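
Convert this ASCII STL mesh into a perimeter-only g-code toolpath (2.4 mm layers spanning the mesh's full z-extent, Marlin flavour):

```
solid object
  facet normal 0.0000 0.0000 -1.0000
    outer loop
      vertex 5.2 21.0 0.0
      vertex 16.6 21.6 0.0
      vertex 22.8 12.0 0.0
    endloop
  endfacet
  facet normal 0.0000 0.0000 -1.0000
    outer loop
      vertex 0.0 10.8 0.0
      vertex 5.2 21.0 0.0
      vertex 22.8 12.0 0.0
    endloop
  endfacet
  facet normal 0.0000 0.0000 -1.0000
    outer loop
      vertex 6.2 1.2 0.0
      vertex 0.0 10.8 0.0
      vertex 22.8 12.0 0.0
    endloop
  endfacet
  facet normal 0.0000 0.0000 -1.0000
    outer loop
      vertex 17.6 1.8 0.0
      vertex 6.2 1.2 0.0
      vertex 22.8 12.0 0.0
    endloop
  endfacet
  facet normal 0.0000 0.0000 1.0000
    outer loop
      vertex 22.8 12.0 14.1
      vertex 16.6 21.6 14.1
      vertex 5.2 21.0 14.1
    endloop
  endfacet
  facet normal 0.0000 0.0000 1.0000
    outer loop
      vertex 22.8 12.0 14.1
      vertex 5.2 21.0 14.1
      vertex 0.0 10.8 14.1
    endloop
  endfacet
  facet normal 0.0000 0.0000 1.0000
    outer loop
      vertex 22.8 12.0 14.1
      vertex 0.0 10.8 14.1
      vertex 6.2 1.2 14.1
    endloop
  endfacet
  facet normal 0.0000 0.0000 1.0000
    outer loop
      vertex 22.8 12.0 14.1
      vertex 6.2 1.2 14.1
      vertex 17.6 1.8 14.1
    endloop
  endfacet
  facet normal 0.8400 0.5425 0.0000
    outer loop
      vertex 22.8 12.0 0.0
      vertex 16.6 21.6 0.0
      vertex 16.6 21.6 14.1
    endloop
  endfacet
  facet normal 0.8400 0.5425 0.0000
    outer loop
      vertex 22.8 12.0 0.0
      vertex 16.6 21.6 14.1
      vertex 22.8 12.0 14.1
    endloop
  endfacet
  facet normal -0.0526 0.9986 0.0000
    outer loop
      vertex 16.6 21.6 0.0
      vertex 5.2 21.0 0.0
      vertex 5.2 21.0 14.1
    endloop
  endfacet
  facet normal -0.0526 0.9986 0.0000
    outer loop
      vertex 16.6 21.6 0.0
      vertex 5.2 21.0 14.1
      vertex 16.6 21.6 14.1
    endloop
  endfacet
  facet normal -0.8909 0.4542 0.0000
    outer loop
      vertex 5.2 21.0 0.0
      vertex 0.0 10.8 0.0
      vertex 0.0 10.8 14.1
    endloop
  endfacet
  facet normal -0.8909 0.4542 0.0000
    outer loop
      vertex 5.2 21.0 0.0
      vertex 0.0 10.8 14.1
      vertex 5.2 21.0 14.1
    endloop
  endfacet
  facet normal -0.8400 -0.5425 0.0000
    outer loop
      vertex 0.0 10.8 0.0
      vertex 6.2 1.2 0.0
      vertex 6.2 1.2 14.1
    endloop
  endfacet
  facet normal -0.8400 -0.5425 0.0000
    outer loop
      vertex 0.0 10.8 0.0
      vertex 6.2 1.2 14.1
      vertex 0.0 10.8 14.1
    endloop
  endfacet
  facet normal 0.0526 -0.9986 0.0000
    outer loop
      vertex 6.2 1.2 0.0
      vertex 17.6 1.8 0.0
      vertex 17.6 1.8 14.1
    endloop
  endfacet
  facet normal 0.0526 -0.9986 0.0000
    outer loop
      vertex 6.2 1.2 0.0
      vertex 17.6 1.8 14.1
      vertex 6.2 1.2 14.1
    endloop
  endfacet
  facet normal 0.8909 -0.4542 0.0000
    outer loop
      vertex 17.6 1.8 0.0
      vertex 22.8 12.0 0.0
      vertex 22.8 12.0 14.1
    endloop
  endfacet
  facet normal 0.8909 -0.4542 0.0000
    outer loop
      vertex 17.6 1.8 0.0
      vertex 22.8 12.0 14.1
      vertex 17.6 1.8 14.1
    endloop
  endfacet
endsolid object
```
; perimeter-only toolpath
G21 ; units = mm
G90 ; absolute positioning
G28 ; home
; layer 1
G0 Z2.4
G0 X22.8 Y12.0
G1 X16.6 Y21.6
G1 X5.2 Y21.0
G1 X0.0 Y10.8
G1 X6.2 Y1.2
G1 X17.6 Y1.8
G1 X22.8 Y12.0
; layer 2
G0 Z4.7
G0 X22.8 Y12.0
G1 X16.6 Y21.6
G1 X5.2 Y21.0
G1 X0.0 Y10.8
G1 X6.2 Y1.2
G1 X17.6 Y1.8
G1 X22.8 Y12.0
; layer 3
G0 Z7.1
G0 X22.8 Y12.0
G1 X16.6 Y21.6
G1 X5.2 Y21.0
G1 X0.0 Y10.8
G1 X6.2 Y1.2
G1 X17.6 Y1.8
G1 X22.8 Y12.0
; layer 4
G0 Z9.4
G0 X22.8 Y12.0
G1 X16.6 Y21.6
G1 X5.2 Y21.0
G1 X0.0 Y10.8
G1 X6.2 Y1.2
G1 X17.6 Y1.8
G1 X22.8 Y12.0
; layer 5
G0 Z11.8
G0 X22.8 Y12.0
G1 X16.6 Y21.6
G1 X5.2 Y21.0
G1 X0.0 Y10.8
G1 X6.2 Y1.2
G1 X17.6 Y1.8
G1 X22.8 Y12.0
; layer 6
G0 Z14.1
G0 X22.8 Y12.0
G1 X16.6 Y21.6
G1 X5.2 Y21.0
G1 X0.0 Y10.8
G1 X6.2 Y1.2
G1 X17.6 Y1.8
G1 X22.8 Y12.0
M2 ; end

The solid is a regular 6-sided prism (a cylinder approximated with 6 flat sides), circumscribed radius ≈ 11.4 mm, height ≈ 14.1 mm. Slicing at Δz = 2.4 mm — 6 equal slices spanning the solid's height, so layer i sits at z = i·h/6 — gives 6 non-empty perimeters. Each is a 6-segment closed polygon; G0 lifts to the layer z and rapids to the start vertex, then G1 traces the edges.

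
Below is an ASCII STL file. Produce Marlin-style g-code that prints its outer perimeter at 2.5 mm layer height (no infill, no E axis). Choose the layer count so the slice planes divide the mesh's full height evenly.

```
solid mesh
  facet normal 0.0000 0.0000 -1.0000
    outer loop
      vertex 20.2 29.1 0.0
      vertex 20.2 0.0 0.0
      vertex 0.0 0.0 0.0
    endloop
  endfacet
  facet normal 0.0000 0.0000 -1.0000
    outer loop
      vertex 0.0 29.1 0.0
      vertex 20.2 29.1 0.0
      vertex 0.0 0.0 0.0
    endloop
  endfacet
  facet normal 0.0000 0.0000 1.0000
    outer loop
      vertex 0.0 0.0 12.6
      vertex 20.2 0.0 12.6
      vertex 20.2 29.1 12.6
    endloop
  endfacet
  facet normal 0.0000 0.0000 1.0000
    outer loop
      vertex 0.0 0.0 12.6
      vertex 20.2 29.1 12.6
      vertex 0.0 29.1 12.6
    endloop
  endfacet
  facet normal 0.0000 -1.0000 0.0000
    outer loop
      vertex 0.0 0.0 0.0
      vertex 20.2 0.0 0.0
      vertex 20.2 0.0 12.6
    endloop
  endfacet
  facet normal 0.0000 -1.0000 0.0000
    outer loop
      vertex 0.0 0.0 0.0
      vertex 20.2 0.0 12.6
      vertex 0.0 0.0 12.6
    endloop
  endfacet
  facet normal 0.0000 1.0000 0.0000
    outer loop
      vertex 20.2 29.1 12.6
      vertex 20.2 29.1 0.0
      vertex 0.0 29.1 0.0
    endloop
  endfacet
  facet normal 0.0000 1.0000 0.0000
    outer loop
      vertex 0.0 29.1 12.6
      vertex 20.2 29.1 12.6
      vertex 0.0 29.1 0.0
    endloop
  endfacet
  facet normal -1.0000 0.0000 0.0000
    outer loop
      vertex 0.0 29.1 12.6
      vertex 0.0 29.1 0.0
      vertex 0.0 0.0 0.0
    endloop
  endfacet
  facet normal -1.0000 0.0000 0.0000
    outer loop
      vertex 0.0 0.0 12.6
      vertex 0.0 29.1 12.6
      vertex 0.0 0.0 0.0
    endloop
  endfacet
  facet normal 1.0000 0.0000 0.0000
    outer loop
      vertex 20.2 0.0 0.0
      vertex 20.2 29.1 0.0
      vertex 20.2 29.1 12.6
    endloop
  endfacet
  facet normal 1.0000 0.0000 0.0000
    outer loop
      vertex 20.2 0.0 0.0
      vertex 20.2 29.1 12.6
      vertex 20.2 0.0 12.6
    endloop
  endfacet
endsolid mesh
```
; perimeter-only toolpath
G21 ; units = mm
G90 ; absolute positioning
G28 ; home
; layer 1
G0 Z2.5
G0 X0.0 Y0.0
G1 X20.2 Y0.0
G1 X20.2 Y29.1
G1 X0.0 Y29.1
G1 X0.0 Y0.0
; layer 2
G0 Z5.0
G0 X0.0 Y0.0
G1 X20.2 Y0.0
G1 X20.2 Y29.1
G1 X0.0 Y29.1
G1 X0.0 Y0.0
; layer 3
G0 Z7.6
G0 X0.0 Y0.0
G1 X20.2 Y0.0
G1 X20.2 Y29.1
G1 X0.0 Y29.1
G1 X0.0 Y0.0
; layer 4
G0 Z10.1
G0 X0.0 Y0.0
G1 X20.2 Y0.0
G1 X20.2 Y29.1
G1 X0.0 Y29.1
G1 X0.0 Y0.0
; layer 5
G0 Z12.6
G0 X0.0 Y0.0
G1 X20.2 Y0.0
G1 X20.2 Y29.1
G1 X0.0 Y29.1
G1 X0.0 Y0.0
M2 ; end

The solid is a rectangular box, roughly 20.2 × 29.1 mm footprint and 12.6 mm tall. Slicing at Δz = 2.5 mm — 5 equal slices spanning the solid's height, so layer i sits at z = i·h/5 — gives 5 non-empty perimeters. Each is a 4-segment closed polygon; G0 lifts to the layer z and rapids to the start vertex, then G1 traces the edges.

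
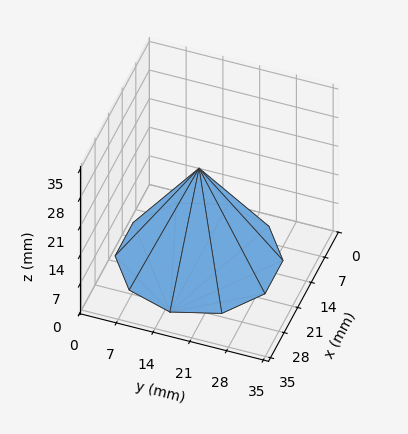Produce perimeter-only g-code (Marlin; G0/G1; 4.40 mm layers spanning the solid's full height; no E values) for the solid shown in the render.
Reading the render: the shape is a regular 10-sided pyramid, base circumscribed radius ≈ 15 mm, apex at z ≈ 22 mm (dimensions read to the nearest mm from the axis ticks). For the g-code, the solid's height is divided into equal slices at the stated Δz and each level perimeter traced with G1 moves after a G0 lift.

; perimeter-only toolpath
G21 ; units = mm
G90 ; absolute positioning
G28 ; home
; layer 1
G0 Z4.40
G0 X27.00 Y15.00
G1 X24.71 Y22.06
G1 X18.71 Y26.42
G1 X11.29 Y26.42
G1 X5.29 Y22.06
G1 X3.00 Y15.00
G1 X5.29 Y7.94
G1 X11.29 Y3.58
G1 X18.71 Y3.58
G1 X24.71 Y7.94
G1 X27.00 Y15.00
; layer 2
G0 Z8.80
G0 X24.00 Y15.00
G1 X22.28 Y20.29
G1 X17.78 Y23.56
G1 X12.22 Y23.56
G1 X7.72 Y20.29
G1 X6.00 Y15.00
G1 X7.72 Y9.71
G1 X12.22 Y6.44
G1 X17.78 Y6.44
G1 X22.28 Y9.71
G1 X24.00 Y15.00
; layer 3
G0 Z13.20
G0 X21.00 Y15.00
G1 X19.86 Y18.53
G1 X16.86 Y20.71
G1 X13.14 Y20.71
G1 X10.14 Y18.53
G1 X9.00 Y15.00
G1 X10.14 Y11.47
G1 X13.14 Y9.29
G1 X16.86 Y9.29
G1 X19.86 Y11.47
G1 X21.00 Y15.00
; layer 4
G0 Z17.60
G0 X18.00 Y15.00
G1 X17.43 Y16.76
G1 X15.93 Y17.85
G1 X14.07 Y17.85
G1 X12.57 Y16.76
G1 X12.00 Y15.00
G1 X12.57 Y13.24
G1 X14.07 Y12.15
G1 X15.93 Y12.15
G1 X17.43 Y13.24
G1 X18.00 Y15.00
M2 ; end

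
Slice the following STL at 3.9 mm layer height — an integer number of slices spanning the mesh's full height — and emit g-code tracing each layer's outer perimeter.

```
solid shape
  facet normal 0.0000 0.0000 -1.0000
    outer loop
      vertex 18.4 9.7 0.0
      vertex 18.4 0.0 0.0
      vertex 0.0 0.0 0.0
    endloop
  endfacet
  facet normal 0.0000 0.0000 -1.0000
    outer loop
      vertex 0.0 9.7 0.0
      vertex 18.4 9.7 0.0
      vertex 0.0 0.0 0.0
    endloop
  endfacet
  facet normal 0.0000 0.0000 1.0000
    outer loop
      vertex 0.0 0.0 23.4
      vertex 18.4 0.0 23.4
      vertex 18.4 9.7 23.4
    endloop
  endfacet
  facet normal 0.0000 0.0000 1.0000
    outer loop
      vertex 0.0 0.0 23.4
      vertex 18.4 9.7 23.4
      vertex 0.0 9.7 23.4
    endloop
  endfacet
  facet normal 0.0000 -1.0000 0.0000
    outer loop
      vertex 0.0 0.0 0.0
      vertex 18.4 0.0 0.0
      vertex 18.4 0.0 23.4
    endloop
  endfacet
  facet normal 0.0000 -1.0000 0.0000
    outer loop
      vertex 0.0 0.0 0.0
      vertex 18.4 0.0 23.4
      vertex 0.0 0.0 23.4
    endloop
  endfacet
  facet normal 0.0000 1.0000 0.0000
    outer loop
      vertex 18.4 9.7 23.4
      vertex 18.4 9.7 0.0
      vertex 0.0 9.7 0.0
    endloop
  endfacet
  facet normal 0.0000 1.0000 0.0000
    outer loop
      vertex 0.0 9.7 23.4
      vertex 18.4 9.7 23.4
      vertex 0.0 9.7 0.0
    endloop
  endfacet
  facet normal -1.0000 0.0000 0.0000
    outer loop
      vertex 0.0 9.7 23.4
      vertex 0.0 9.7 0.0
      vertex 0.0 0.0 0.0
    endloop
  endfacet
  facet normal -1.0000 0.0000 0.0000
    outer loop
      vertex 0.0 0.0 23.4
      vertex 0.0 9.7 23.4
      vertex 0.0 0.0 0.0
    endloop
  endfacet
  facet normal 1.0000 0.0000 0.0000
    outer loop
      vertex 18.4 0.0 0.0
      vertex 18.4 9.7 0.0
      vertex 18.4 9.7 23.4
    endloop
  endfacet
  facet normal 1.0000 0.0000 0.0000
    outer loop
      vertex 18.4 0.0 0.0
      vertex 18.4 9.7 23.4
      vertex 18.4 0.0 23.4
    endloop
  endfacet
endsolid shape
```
; perimeter-only toolpath
G21 ; units = mm
G90 ; absolute positioning
G28 ; home
; layer 1
G0 Z3.9
G0 X0.0 Y0.0
G1 X18.4 Y0.0
G1 X18.4 Y9.7
G1 X0.0 Y9.7
G1 X0.0 Y0.0
; layer 2
G0 Z7.8
G0 X0.0 Y0.0
G1 X18.4 Y0.0
G1 X18.4 Y9.7
G1 X0.0 Y9.7
G1 X0.0 Y0.0
; layer 3
G0 Z11.7
G0 X0.0 Y0.0
G1 X18.4 Y0.0
G1 X18.4 Y9.7
G1 X0.0 Y9.7
G1 X0.0 Y0.0
; layer 4
G0 Z15.6
G0 X0.0 Y0.0
G1 X18.4 Y0.0
G1 X18.4 Y9.7
G1 X0.0 Y9.7
G1 X0.0 Y0.0
; layer 5
G0 Z19.5
G0 X0.0 Y0.0
G1 X18.4 Y0.0
G1 X18.4 Y9.7
G1 X0.0 Y9.7
G1 X0.0 Y0.0
; layer 6
G0 Z23.4
G0 X0.0 Y0.0
G1 X18.4 Y0.0
G1 X18.4 Y9.7
G1 X0.0 Y9.7
G1 X0.0 Y0.0
M2 ; end

The solid is a rectangular box, roughly 18.4 × 9.7 mm footprint and 23.4 mm tall. Slicing at Δz = 3.9 mm — 6 equal slices spanning the solid's height, so layer i sits at z = i·h/6 — gives 6 non-empty perimeters. Each is a 4-segment closed polygon; G0 lifts to the layer z and rapids to the start vertex, then G1 traces the edges.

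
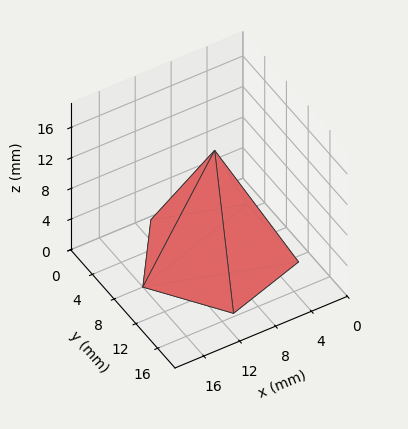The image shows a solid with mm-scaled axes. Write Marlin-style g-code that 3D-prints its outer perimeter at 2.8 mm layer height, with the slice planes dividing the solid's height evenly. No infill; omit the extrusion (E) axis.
Reading the render: the shape is a regular 5-sided pyramid, base circumscribed radius ≈ 8 mm, apex at z ≈ 14 mm (dimensions read to the nearest mm from the axis ticks). For the g-code, the solid's height is divided into equal slices at the stated Δz and each level perimeter traced with G1 moves after a G0 lift.

; perimeter-only toolpath
G21 ; units = mm
G90 ; absolute positioning
G28 ; home
; layer 1
G0 Z2.8
G0 X14.4 Y8.0
G1 X10.0 Y14.1
G1 X2.8 Y11.8
G1 X2.8 Y4.2
G1 X10.0 Y1.9
G1 X14.4 Y8.0
; layer 2
G0 Z5.6
G0 X12.8 Y8.0
G1 X9.5 Y12.6
G1 X4.1 Y10.8
G1 X4.1 Y5.2
G1 X9.5 Y3.4
G1 X12.8 Y8.0
; layer 3
G0 Z8.4
G0 X11.2 Y8.0
G1 X9.0 Y11.0
G1 X5.4 Y9.9
G1 X5.4 Y6.1
G1 X9.0 Y5.0
G1 X11.2 Y8.0
; layer 4
G0 Z11.2
G0 X9.6 Y8.0
G1 X8.5 Y9.5
G1 X6.7 Y8.9
G1 X6.7 Y7.1
G1 X8.5 Y6.5
G1 X9.6 Y8.0
M2 ; end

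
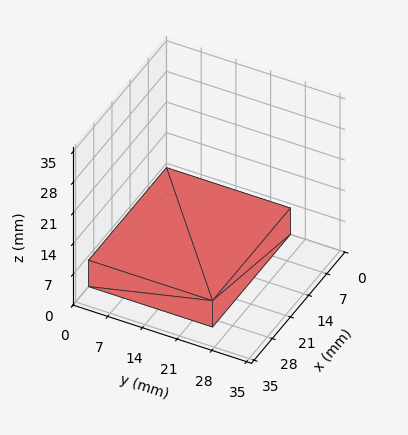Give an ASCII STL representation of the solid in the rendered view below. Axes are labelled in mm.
Reading the render: the shape is a rectangular box, roughly 30 × 25 mm footprint and 6 mm tall (dimensions read to the nearest mm from the axis ticks). For the STL, each face is triangulated and given an outward normal.

solid part
  facet normal 0.0000 0.0000 -1.0000
    outer loop
      vertex 30.0 25.0 0.0
      vertex 30.0 0.0 0.0
      vertex 0.0 0.0 0.0
    endloop
  endfacet
  facet normal 0.0000 0.0000 -1.0000
    outer loop
      vertex 0.0 25.0 0.0
      vertex 30.0 25.0 0.0
      vertex 0.0 0.0 0.0
    endloop
  endfacet
  facet normal 0.0000 0.0000 1.0000
    outer loop
      vertex 0.0 0.0 6.0
      vertex 30.0 0.0 6.0
      vertex 30.0 25.0 6.0
    endloop
  endfacet
  facet normal 0.0000 0.0000 1.0000
    outer loop
      vertex 0.0 0.0 6.0
      vertex 30.0 25.0 6.0
      vertex 0.0 25.0 6.0
    endloop
  endfacet
  facet normal 0.0000 -1.0000 0.0000
    outer loop
      vertex 0.0 0.0 0.0
      vertex 30.0 0.0 0.0
      vertex 30.0 0.0 6.0
    endloop
  endfacet
  facet normal 0.0000 -1.0000 0.0000
    outer loop
      vertex 0.0 0.0 0.0
      vertex 30.0 0.0 6.0
      vertex 0.0 0.0 6.0
    endloop
  endfacet
  facet normal 0.0000 1.0000 0.0000
    outer loop
      vertex 30.0 25.0 6.0
      vertex 30.0 25.0 0.0
      vertex 0.0 25.0 0.0
    endloop
  endfacet
  facet normal 0.0000 1.0000 0.0000
    outer loop
      vertex 0.0 25.0 6.0
      vertex 30.0 25.0 6.0
      vertex 0.0 25.0 0.0
    endloop
  endfacet
  facet normal -1.0000 0.0000 0.0000
    outer loop
      vertex 0.0 25.0 6.0
      vertex 0.0 25.0 0.0
      vertex 0.0 0.0 0.0
    endloop
  endfacet
  facet normal -1.0000 0.0000 0.0000
    outer loop
      vertex 0.0 0.0 6.0
      vertex 0.0 25.0 6.0
      vertex 0.0 0.0 0.0
    endloop
  endfacet
  facet normal 1.0000 0.0000 0.0000
    outer loop
      vertex 30.0 0.0 0.0
      vertex 30.0 25.0 0.0
      vertex 30.0 25.0 6.0
    endloop
  endfacet
  facet normal 1.0000 0.0000 0.0000
    outer loop
      vertex 30.0 0.0 0.0
      vertex 30.0 25.0 6.0
      vertex 30.0 0.0 6.0
    endloop
  endfacet
endsolid part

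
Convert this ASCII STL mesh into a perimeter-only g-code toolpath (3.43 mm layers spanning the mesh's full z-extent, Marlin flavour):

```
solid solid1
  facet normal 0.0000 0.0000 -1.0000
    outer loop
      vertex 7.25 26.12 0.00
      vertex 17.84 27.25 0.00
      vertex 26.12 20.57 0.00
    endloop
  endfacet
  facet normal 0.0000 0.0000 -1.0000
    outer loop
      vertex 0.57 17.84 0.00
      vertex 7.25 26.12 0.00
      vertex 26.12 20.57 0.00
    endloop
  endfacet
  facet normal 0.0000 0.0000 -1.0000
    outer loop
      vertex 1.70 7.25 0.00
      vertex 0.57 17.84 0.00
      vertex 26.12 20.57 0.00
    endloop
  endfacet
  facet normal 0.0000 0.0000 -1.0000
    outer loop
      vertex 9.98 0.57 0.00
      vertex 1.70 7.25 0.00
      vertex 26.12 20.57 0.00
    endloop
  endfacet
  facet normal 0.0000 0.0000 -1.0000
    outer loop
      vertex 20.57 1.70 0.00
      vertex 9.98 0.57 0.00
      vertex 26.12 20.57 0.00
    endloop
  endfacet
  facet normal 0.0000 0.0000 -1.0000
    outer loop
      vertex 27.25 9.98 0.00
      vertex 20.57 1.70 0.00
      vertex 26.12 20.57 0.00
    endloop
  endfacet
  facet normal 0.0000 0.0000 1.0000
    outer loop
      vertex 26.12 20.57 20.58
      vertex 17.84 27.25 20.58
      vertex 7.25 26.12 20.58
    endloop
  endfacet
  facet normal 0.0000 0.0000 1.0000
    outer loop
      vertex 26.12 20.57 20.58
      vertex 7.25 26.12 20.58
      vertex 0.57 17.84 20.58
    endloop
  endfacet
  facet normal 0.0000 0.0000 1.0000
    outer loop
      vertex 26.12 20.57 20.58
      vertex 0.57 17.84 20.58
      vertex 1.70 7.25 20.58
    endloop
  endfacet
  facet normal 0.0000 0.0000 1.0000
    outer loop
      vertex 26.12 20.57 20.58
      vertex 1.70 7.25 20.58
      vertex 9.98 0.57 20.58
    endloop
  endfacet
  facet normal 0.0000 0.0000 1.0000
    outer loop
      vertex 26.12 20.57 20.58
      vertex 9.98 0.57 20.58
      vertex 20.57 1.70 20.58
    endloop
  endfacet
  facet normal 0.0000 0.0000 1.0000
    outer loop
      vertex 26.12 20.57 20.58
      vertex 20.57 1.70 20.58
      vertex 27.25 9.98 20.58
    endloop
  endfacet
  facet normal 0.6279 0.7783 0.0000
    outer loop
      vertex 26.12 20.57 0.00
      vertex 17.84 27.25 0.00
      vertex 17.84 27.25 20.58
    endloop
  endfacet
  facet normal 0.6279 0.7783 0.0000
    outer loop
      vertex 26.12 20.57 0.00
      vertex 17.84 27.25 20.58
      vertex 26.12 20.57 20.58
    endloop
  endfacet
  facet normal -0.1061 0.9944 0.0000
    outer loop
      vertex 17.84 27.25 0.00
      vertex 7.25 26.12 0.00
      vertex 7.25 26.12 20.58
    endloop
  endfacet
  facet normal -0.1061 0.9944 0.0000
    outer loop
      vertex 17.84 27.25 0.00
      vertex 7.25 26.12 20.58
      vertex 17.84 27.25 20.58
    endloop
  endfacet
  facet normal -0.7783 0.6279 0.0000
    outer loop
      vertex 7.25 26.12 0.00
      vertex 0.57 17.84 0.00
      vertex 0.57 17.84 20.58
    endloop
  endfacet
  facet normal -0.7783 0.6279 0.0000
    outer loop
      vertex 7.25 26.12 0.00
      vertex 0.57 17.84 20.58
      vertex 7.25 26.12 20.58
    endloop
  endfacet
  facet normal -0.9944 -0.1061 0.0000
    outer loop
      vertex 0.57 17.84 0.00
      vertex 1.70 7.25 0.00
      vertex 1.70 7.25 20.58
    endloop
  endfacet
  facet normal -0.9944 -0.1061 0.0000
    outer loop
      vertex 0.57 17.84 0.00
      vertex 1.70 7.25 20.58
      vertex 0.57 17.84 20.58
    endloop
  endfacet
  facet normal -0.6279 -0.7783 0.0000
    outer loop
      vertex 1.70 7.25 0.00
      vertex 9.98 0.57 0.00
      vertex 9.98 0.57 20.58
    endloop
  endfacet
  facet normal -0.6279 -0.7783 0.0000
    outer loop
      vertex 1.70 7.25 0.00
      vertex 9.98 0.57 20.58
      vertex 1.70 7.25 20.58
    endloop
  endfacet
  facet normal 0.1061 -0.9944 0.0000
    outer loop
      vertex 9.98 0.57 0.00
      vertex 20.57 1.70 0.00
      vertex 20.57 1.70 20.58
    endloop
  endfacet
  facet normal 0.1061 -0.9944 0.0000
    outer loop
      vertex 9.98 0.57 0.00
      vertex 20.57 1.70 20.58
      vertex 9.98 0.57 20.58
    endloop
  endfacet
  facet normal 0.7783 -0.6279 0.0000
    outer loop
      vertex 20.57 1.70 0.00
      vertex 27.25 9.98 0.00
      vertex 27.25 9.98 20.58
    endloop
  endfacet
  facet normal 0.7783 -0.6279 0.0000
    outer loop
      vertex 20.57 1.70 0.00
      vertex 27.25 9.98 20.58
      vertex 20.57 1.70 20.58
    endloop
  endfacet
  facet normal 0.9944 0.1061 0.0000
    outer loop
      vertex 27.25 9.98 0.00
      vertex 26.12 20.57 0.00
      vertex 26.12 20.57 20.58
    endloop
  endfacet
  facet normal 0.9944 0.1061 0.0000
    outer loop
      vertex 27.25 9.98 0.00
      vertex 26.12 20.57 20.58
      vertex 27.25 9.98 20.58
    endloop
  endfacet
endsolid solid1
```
; perimeter-only toolpath
G21 ; units = mm
G90 ; absolute positioning
G28 ; home
; layer 1
G0 Z3.43
G0 X26.12 Y20.57
G1 X17.84 Y27.25
G1 X7.25 Y26.12
G1 X0.57 Y17.84
G1 X1.70 Y7.25
G1 X9.98 Y0.57
G1 X20.57 Y1.70
G1 X27.25 Y9.98
G1 X26.12 Y20.57
; layer 2
G0 Z6.86
G0 X26.12 Y20.57
G1 X17.84 Y27.25
G1 X7.25 Y26.12
G1 X0.57 Y17.84
G1 X1.70 Y7.25
G1 X9.98 Y0.57
G1 X20.57 Y1.70
G1 X27.25 Y9.98
G1 X26.12 Y20.57
; layer 3
G0 Z10.29
G0 X26.12 Y20.57
G1 X17.84 Y27.25
G1 X7.25 Y26.12
G1 X0.57 Y17.84
G1 X1.70 Y7.25
G1 X9.98 Y0.57
G1 X20.57 Y1.70
G1 X27.25 Y9.98
G1 X26.12 Y20.57
; layer 4
G0 Z13.72
G0 X26.12 Y20.57
G1 X17.84 Y27.25
G1 X7.25 Y26.12
G1 X0.57 Y17.84
G1 X1.70 Y7.25
G1 X9.98 Y0.57
G1 X20.57 Y1.70
G1 X27.25 Y9.98
G1 X26.12 Y20.57
; layer 5
G0 Z17.15
G0 X26.12 Y20.57
G1 X17.84 Y27.25
G1 X7.25 Y26.12
G1 X0.57 Y17.84
G1 X1.70 Y7.25
G1 X9.98 Y0.57
G1 X20.57 Y1.70
G1 X27.25 Y9.98
G1 X26.12 Y20.57
; layer 6
G0 Z20.58
G0 X26.12 Y20.57
G1 X17.84 Y27.25
G1 X7.25 Y26.12
G1 X0.57 Y17.84
G1 X1.70 Y7.25
G1 X9.98 Y0.57
G1 X20.57 Y1.70
G1 X27.25 Y9.98
G1 X26.12 Y20.57
M2 ; end

The solid is a regular 8-sided prism (a cylinder approximated with 8 flat sides), circumscribed radius ≈ 13.9 mm, height ≈ 20.6 mm. Slicing at Δz = 3.43 mm — 6 equal slices spanning the solid's height, so layer i sits at z = i·h/6 — gives 6 non-empty perimeters. Each is a 8-segment closed polygon; G0 lifts to the layer z and rapids to the start vertex, then G1 traces the edges.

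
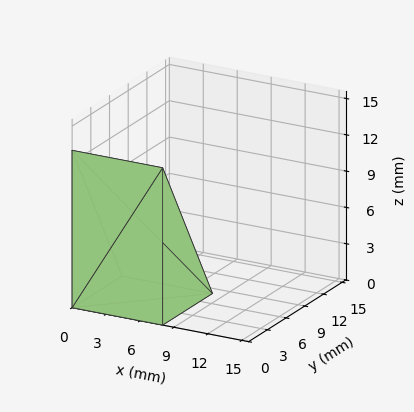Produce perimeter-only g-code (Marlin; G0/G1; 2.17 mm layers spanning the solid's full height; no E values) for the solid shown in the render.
Reading the render: the shape is a wedge (ramp): 8 × 8 mm base, rising to 13 mm along the y=0 edge and sloping linearly to z=0 at y=8 (dimensions read to the nearest mm from the axis ticks). For the g-code, the solid's height is divided into equal slices at the stated Δz and each level perimeter traced with G1 moves after a G0 lift.

; perimeter-only toolpath
G21 ; units = mm
G90 ; absolute positioning
G28 ; home
; layer 1
G0 Z2.17
G0 X0.00 Y0.00
G1 X8.00 Y0.00
G1 X8.00 Y6.67
G1 X0.00 Y6.67
G1 X0.00 Y0.00
; layer 2
G0 Z4.33
G0 X0.00 Y0.00
G1 X8.00 Y0.00
G1 X8.00 Y5.33
G1 X0.00 Y5.33
G1 X0.00 Y0.00
; layer 3
G0 Z6.50
G0 X0.00 Y0.00
G1 X8.00 Y0.00
G1 X8.00 Y4.00
G1 X0.00 Y4.00
G1 X0.00 Y0.00
; layer 4
G0 Z8.67
G0 X0.00 Y0.00
G1 X8.00 Y0.00
G1 X8.00 Y2.67
G1 X0.00 Y2.67
G1 X0.00 Y0.00
; layer 5
G0 Z10.83
G0 X0.00 Y0.00
G1 X8.00 Y0.00
G1 X8.00 Y1.33
G1 X0.00 Y1.33
G1 X0.00 Y0.00
M2 ; end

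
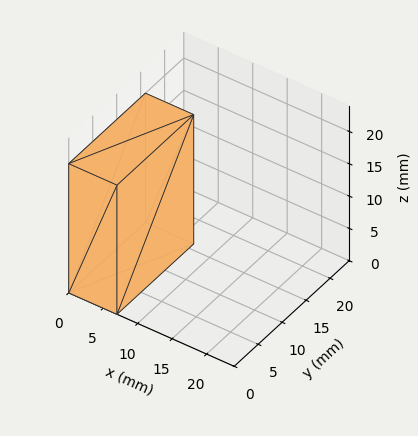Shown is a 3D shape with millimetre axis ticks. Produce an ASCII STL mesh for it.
Reading the render: the shape is a rectangular box, roughly 7 × 16 mm footprint and 20 mm tall (dimensions read to the nearest mm from the axis ticks). For the STL, each face is triangulated and given an outward normal.

solid part
  facet normal 0.0000 0.0000 -1.0000
    outer loop
      vertex 7.00 16.00 0.00
      vertex 7.00 0.00 0.00
      vertex 0.00 0.00 0.00
    endloop
  endfacet
  facet normal 0.0000 0.0000 -1.0000
    outer loop
      vertex 0.00 16.00 0.00
      vertex 7.00 16.00 0.00
      vertex 0.00 0.00 0.00
    endloop
  endfacet
  facet normal 0.0000 0.0000 1.0000
    outer loop
      vertex 0.00 0.00 20.00
      vertex 7.00 0.00 20.00
      vertex 7.00 16.00 20.00
    endloop
  endfacet
  facet normal 0.0000 0.0000 1.0000
    outer loop
      vertex 0.00 0.00 20.00
      vertex 7.00 16.00 20.00
      vertex 0.00 16.00 20.00
    endloop
  endfacet
  facet normal 0.0000 -1.0000 0.0000
    outer loop
      vertex 0.00 0.00 0.00
      vertex 7.00 0.00 0.00
      vertex 7.00 0.00 20.00
    endloop
  endfacet
  facet normal 0.0000 -1.0000 0.0000
    outer loop
      vertex 0.00 0.00 0.00
      vertex 7.00 0.00 20.00
      vertex 0.00 0.00 20.00
    endloop
  endfacet
  facet normal 0.0000 1.0000 0.0000
    outer loop
      vertex 7.00 16.00 20.00
      vertex 7.00 16.00 0.00
      vertex 0.00 16.00 0.00
    endloop
  endfacet
  facet normal 0.0000 1.0000 0.0000
    outer loop
      vertex 0.00 16.00 20.00
      vertex 7.00 16.00 20.00
      vertex 0.00 16.00 0.00
    endloop
  endfacet
  facet normal -1.0000 0.0000 0.0000
    outer loop
      vertex 0.00 16.00 20.00
      vertex 0.00 16.00 0.00
      vertex 0.00 0.00 0.00
    endloop
  endfacet
  facet normal -1.0000 0.0000 0.0000
    outer loop
      vertex 0.00 0.00 20.00
      vertex 0.00 16.00 20.00
      vertex 0.00 0.00 0.00
    endloop
  endfacet
  facet normal 1.0000 0.0000 0.0000
    outer loop
      vertex 7.00 0.00 0.00
      vertex 7.00 16.00 0.00
      vertex 7.00 16.00 20.00
    endloop
  endfacet
  facet normal 1.0000 0.0000 0.0000
    outer loop
      vertex 7.00 0.00 0.00
      vertex 7.00 16.00 20.00
      vertex 7.00 0.00 20.00
    endloop
  endfacet
endsolid part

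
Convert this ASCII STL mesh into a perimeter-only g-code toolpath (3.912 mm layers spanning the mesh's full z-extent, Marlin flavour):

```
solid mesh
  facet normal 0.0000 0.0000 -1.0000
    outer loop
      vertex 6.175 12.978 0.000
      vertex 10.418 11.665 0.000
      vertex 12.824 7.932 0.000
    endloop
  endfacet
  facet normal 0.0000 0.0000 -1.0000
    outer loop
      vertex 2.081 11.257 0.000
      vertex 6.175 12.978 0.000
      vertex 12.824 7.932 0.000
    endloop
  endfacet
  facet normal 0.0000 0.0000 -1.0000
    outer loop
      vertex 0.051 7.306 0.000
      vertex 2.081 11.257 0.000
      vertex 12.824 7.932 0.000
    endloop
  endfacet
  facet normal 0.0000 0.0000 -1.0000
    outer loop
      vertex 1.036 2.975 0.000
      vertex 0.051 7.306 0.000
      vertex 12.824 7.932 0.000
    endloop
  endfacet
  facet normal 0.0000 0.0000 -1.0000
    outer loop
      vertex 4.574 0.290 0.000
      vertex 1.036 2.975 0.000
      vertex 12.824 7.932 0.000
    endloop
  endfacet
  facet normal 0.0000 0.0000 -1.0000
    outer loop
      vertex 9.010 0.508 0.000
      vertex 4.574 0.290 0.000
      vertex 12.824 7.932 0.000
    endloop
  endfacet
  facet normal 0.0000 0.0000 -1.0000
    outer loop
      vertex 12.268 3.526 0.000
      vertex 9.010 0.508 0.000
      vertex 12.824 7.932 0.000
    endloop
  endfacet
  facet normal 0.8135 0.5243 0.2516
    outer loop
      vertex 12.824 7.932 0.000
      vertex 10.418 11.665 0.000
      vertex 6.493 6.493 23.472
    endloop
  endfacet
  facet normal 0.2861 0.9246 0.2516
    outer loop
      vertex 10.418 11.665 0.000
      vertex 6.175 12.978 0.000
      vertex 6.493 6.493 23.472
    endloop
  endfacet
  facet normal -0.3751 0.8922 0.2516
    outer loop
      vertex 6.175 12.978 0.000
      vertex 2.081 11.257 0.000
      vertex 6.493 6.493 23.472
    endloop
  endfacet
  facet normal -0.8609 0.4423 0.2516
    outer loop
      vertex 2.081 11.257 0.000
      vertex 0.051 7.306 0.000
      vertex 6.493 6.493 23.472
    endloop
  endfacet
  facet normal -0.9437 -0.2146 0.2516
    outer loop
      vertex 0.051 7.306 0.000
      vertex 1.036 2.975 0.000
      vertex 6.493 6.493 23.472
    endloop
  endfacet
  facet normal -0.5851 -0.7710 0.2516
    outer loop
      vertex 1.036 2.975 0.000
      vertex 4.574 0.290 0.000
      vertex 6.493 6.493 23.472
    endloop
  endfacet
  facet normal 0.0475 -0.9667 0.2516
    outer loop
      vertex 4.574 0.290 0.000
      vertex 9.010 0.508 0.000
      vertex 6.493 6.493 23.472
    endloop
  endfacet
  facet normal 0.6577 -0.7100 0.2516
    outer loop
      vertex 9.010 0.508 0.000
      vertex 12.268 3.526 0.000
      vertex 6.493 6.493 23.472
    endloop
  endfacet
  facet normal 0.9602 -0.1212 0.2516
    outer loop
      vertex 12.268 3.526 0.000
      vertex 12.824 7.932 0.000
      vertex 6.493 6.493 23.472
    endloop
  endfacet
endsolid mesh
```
; perimeter-only toolpath
G21 ; units = mm
G90 ; absolute positioning
G28 ; home
; layer 1
G0 Z3.912
G0 X11.769 Y7.692
G1 X9.764 Y10.803
G1 X6.228 Y11.897
G1 X2.816 Y10.463
G1 X1.125 Y7.171
G1 X1.946 Y3.561
G1 X4.894 Y1.324
G1 X8.591 Y1.506
G1 X11.306 Y4.021
G1 X11.769 Y7.692
; layer 2
G0 Z7.824
G0 X10.714 Y7.452
G1 X9.110 Y9.941
G1 X6.281 Y10.816
G1 X3.552 Y9.669
G1 X2.198 Y7.035
G1 X2.855 Y4.148
G1 X5.214 Y2.358
G1 X8.171 Y2.503
G1 X10.343 Y4.515
G1 X10.714 Y7.452
; layer 3
G0 Z11.736
G0 X9.659 Y7.213
G1 X8.456 Y9.079
G1 X6.334 Y9.736
G1 X4.287 Y8.875
G1 X3.272 Y6.899
G1 X3.764 Y4.734
G1 X5.534 Y3.392
G1 X7.752 Y3.501
G1 X9.381 Y5.010
G1 X9.659 Y7.213
; layer 4
G0 Z15.648
G0 X8.603 Y6.973
G1 X7.801 Y8.217
G1 X6.387 Y8.655
G1 X5.022 Y8.081
G1 X4.346 Y6.764
G1 X4.674 Y5.320
G1 X5.853 Y4.425
G1 X7.332 Y4.498
G1 X8.418 Y5.504
G1 X8.603 Y6.973
; layer 5
G0 Z19.560
G0 X7.548 Y6.733
G1 X7.147 Y7.355
G1 X6.440 Y7.574
G1 X5.758 Y7.287
G1 X5.419 Y6.628
G1 X5.583 Y5.907
G1 X6.173 Y5.459
G1 X6.912 Y5.495
G1 X7.455 Y5.998
G1 X7.548 Y6.733
M2 ; end

The solid is a regular 9-sided pyramid, base circumscribed radius ≈ 6.49 mm, apex at z ≈ 23.5 mm. Slicing at Δz = 3.912 mm — 6 equal slices spanning the solid's height, so layer i sits at z = i·h/6 — gives 5 non-empty perimeters. Each is a 9-segment closed polygon; G0 lifts to the layer z and rapids to the start vertex, then G1 traces the edges. The cross-section shrinks linearly with z (the slice at the apex is degenerate and omitted).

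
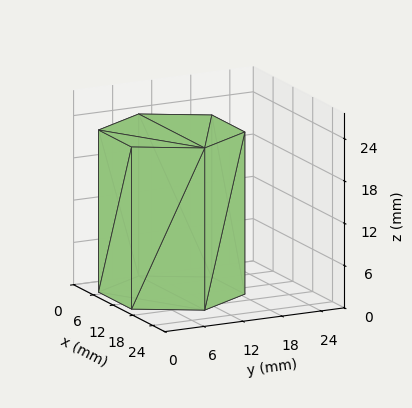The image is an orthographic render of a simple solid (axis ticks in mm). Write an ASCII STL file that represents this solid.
Reading the render: the shape is a regular 6-sided prism (a cylinder approximated with 6 flat sides), circumscribed radius ≈ 10 mm, height ≈ 23 mm (dimensions read to the nearest mm from the axis ticks). For the STL, each face is triangulated and given an outward normal.

solid part
  facet normal 0.0000 0.0000 -1.0000
    outer loop
      vertex 5.0 18.7 0.0
      vertex 15.0 18.7 0.0
      vertex 20.0 10.0 0.0
    endloop
  endfacet
  facet normal 0.0000 0.0000 -1.0000
    outer loop
      vertex 0.0 10.0 0.0
      vertex 5.0 18.7 0.0
      vertex 20.0 10.0 0.0
    endloop
  endfacet
  facet normal 0.0000 0.0000 -1.0000
    outer loop
      vertex 5.0 1.3 0.0
      vertex 0.0 10.0 0.0
      vertex 20.0 10.0 0.0
    endloop
  endfacet
  facet normal 0.0000 0.0000 -1.0000
    outer loop
      vertex 15.0 1.3 0.0
      vertex 5.0 1.3 0.0
      vertex 20.0 10.0 0.0
    endloop
  endfacet
  facet normal 0.0000 0.0000 1.0000
    outer loop
      vertex 20.0 10.0 23.0
      vertex 15.0 18.7 23.0
      vertex 5.0 18.7 23.0
    endloop
  endfacet
  facet normal 0.0000 0.0000 1.0000
    outer loop
      vertex 20.0 10.0 23.0
      vertex 5.0 18.7 23.0
      vertex 0.0 10.0 23.0
    endloop
  endfacet
  facet normal 0.0000 0.0000 1.0000
    outer loop
      vertex 20.0 10.0 23.0
      vertex 0.0 10.0 23.0
      vertex 5.0 1.3 23.0
    endloop
  endfacet
  facet normal 0.0000 0.0000 1.0000
    outer loop
      vertex 20.0 10.0 23.0
      vertex 5.0 1.3 23.0
      vertex 15.0 1.3 23.0
    endloop
  endfacet
  facet normal 0.8670 0.4983 0.0000
    outer loop
      vertex 20.0 10.0 0.0
      vertex 15.0 18.7 0.0
      vertex 15.0 18.7 23.0
    endloop
  endfacet
  facet normal 0.8670 0.4983 0.0000
    outer loop
      vertex 20.0 10.0 0.0
      vertex 15.0 18.7 23.0
      vertex 20.0 10.0 23.0
    endloop
  endfacet
  facet normal 0.0000 1.0000 0.0000
    outer loop
      vertex 15.0 18.7 0.0
      vertex 5.0 18.7 0.0
      vertex 5.0 18.7 23.0
    endloop
  endfacet
  facet normal 0.0000 1.0000 0.0000
    outer loop
      vertex 15.0 18.7 0.0
      vertex 5.0 18.7 23.0
      vertex 15.0 18.7 23.0
    endloop
  endfacet
  facet normal -0.8670 0.4983 0.0000
    outer loop
      vertex 5.0 18.7 0.0
      vertex 0.0 10.0 0.0
      vertex 0.0 10.0 23.0
    endloop
  endfacet
  facet normal -0.8670 0.4983 0.0000
    outer loop
      vertex 5.0 18.7 0.0
      vertex 0.0 10.0 23.0
      vertex 5.0 18.7 23.0
    endloop
  endfacet
  facet normal -0.8670 -0.4983 0.0000
    outer loop
      vertex 0.0 10.0 0.0
      vertex 5.0 1.3 0.0
      vertex 5.0 1.3 23.0
    endloop
  endfacet
  facet normal -0.8670 -0.4983 0.0000
    outer loop
      vertex 0.0 10.0 0.0
      vertex 5.0 1.3 23.0
      vertex 0.0 10.0 23.0
    endloop
  endfacet
  facet normal 0.0000 -1.0000 0.0000
    outer loop
      vertex 5.0 1.3 0.0
      vertex 15.0 1.3 0.0
      vertex 15.0 1.3 23.0
    endloop
  endfacet
  facet normal 0.0000 -1.0000 0.0000
    outer loop
      vertex 5.0 1.3 0.0
      vertex 15.0 1.3 23.0
      vertex 5.0 1.3 23.0
    endloop
  endfacet
  facet normal 0.8670 -0.4983 0.0000
    outer loop
      vertex 15.0 1.3 0.0
      vertex 20.0 10.0 0.0
      vertex 20.0 10.0 23.0
    endloop
  endfacet
  facet normal 0.8670 -0.4983 0.0000
    outer loop
      vertex 15.0 1.3 0.0
      vertex 20.0 10.0 23.0
      vertex 15.0 1.3 23.0
    endloop
  endfacet
endsolid part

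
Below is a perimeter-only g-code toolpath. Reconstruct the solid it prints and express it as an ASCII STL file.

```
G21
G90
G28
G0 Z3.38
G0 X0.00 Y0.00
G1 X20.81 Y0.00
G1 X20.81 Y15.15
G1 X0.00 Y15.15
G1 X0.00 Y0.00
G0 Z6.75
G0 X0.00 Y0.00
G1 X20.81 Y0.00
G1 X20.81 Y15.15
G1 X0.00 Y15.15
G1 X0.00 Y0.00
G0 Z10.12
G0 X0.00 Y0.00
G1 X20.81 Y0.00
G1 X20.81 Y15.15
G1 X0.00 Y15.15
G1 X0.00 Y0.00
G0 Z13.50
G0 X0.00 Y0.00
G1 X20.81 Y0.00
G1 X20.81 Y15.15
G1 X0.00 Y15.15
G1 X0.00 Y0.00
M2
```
solid part
  facet normal 0.0000 0.0000 -1.0000
    outer loop
      vertex 20.81 15.15 0.00
      vertex 20.81 0.00 0.00
      vertex 0.00 0.00 0.00
    endloop
  endfacet
  facet normal 0.0000 0.0000 -1.0000
    outer loop
      vertex 0.00 15.15 0.00
      vertex 20.81 15.15 0.00
      vertex 0.00 0.00 0.00
    endloop
  endfacet
  facet normal 0.0000 0.0000 1.0000
    outer loop
      vertex 0.00 0.00 13.50
      vertex 20.81 0.00 13.50
      vertex 20.81 15.15 13.50
    endloop
  endfacet
  facet normal 0.0000 0.0000 1.0000
    outer loop
      vertex 0.00 0.00 13.50
      vertex 20.81 15.15 13.50
      vertex 0.00 15.15 13.50
    endloop
  endfacet
  facet normal 0.0000 -1.0000 0.0000
    outer loop
      vertex 0.00 0.00 0.00
      vertex 20.81 0.00 0.00
      vertex 20.81 0.00 13.50
    endloop
  endfacet
  facet normal 0.0000 -1.0000 0.0000
    outer loop
      vertex 0.00 0.00 0.00
      vertex 20.81 0.00 13.50
      vertex 0.00 0.00 13.50
    endloop
  endfacet
  facet normal 0.0000 1.0000 0.0000
    outer loop
      vertex 20.81 15.15 13.50
      vertex 20.81 15.15 0.00
      vertex 0.00 15.15 0.00
    endloop
  endfacet
  facet normal 0.0000 1.0000 0.0000
    outer loop
      vertex 0.00 15.15 13.50
      vertex 20.81 15.15 13.50
      vertex 0.00 15.15 0.00
    endloop
  endfacet
  facet normal -1.0000 0.0000 0.0000
    outer loop
      vertex 0.00 15.15 13.50
      vertex 0.00 15.15 0.00
      vertex 0.00 0.00 0.00
    endloop
  endfacet
  facet normal -1.0000 0.0000 0.0000
    outer loop
      vertex 0.00 0.00 13.50
      vertex 0.00 15.15 13.50
      vertex 0.00 0.00 0.00
    endloop
  endfacet
  facet normal 1.0000 0.0000 0.0000
    outer loop
      vertex 20.81 0.00 0.00
      vertex 20.81 15.15 0.00
      vertex 20.81 15.15 13.50
    endloop
  endfacet
  facet normal 1.0000 0.0000 0.0000
    outer loop
      vertex 20.81 0.00 0.00
      vertex 20.81 15.15 13.50
      vertex 20.81 0.00 13.50
    endloop
  endfacet
endsolid part

The G0 Z moves step by Δz≈3.38 mm. Every layer's G1 loop is the same polygon, so the solid is a straight extrusion of it from z=0 to z≈13.5. Closing with flat bottom and top caps and triangulating gives 12 facets — a rectangular box, roughly 20.8 × 15.2 mm footprint and 13.5 mm tall.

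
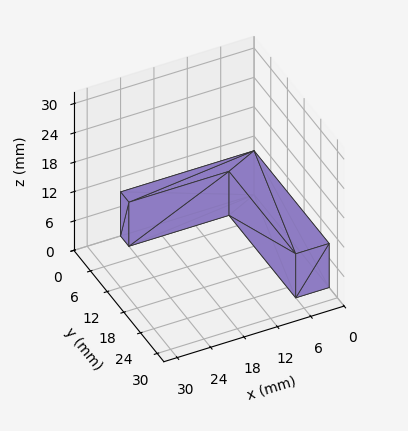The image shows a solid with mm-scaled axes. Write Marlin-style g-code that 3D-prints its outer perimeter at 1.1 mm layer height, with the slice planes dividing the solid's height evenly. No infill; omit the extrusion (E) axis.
Reading the render: the shape is an L-shaped prism: outer 24 × 27 mm, arm thicknesses ≈ 3 mm (horizontal) and 6 mm (vertical), extruded 9 mm in z (dimensions read to the nearest mm from the axis ticks). For the g-code, the solid's height is divided into equal slices at the stated Δz and each level perimeter traced with G1 moves after a G0 lift.

; perimeter-only toolpath
G21 ; units = mm
G90 ; absolute positioning
G28 ; home
; layer 1
G0 Z1.1
G0 X0.0 Y0.0
G1 X24.0 Y0.0
G1 X24.0 Y3.0
G1 X6.0 Y3.0
G1 X6.0 Y27.0
G1 X0.0 Y27.0
G1 X0.0 Y0.0
; layer 2
G0 Z2.2
G0 X0.0 Y0.0
G1 X24.0 Y0.0
G1 X24.0 Y3.0
G1 X6.0 Y3.0
G1 X6.0 Y27.0
G1 X0.0 Y27.0
G1 X0.0 Y0.0
; layer 3
G0 Z3.4
G0 X0.0 Y0.0
G1 X24.0 Y0.0
G1 X24.0 Y3.0
G1 X6.0 Y3.0
G1 X6.0 Y27.0
G1 X0.0 Y27.0
G1 X0.0 Y0.0
; layer 4
G0 Z4.5
G0 X0.0 Y0.0
G1 X24.0 Y0.0
G1 X24.0 Y3.0
G1 X6.0 Y3.0
G1 X6.0 Y27.0
G1 X0.0 Y27.0
G1 X0.0 Y0.0
; layer 5
G0 Z5.6
G0 X0.0 Y0.0
G1 X24.0 Y0.0
G1 X24.0 Y3.0
G1 X6.0 Y3.0
G1 X6.0 Y27.0
G1 X0.0 Y27.0
G1 X0.0 Y0.0
; layer 6
G0 Z6.8
G0 X0.0 Y0.0
G1 X24.0 Y0.0
G1 X24.0 Y3.0
G1 X6.0 Y3.0
G1 X6.0 Y27.0
G1 X0.0 Y27.0
G1 X0.0 Y0.0
; layer 7
G0 Z7.9
G0 X0.0 Y0.0
G1 X24.0 Y0.0
G1 X24.0 Y3.0
G1 X6.0 Y3.0
G1 X6.0 Y27.0
G1 X0.0 Y27.0
G1 X0.0 Y0.0
; layer 8
G0 Z9.0
G0 X0.0 Y0.0
G1 X24.0 Y0.0
G1 X24.0 Y3.0
G1 X6.0 Y3.0
G1 X6.0 Y27.0
G1 X0.0 Y27.0
G1 X0.0 Y0.0
M2 ; end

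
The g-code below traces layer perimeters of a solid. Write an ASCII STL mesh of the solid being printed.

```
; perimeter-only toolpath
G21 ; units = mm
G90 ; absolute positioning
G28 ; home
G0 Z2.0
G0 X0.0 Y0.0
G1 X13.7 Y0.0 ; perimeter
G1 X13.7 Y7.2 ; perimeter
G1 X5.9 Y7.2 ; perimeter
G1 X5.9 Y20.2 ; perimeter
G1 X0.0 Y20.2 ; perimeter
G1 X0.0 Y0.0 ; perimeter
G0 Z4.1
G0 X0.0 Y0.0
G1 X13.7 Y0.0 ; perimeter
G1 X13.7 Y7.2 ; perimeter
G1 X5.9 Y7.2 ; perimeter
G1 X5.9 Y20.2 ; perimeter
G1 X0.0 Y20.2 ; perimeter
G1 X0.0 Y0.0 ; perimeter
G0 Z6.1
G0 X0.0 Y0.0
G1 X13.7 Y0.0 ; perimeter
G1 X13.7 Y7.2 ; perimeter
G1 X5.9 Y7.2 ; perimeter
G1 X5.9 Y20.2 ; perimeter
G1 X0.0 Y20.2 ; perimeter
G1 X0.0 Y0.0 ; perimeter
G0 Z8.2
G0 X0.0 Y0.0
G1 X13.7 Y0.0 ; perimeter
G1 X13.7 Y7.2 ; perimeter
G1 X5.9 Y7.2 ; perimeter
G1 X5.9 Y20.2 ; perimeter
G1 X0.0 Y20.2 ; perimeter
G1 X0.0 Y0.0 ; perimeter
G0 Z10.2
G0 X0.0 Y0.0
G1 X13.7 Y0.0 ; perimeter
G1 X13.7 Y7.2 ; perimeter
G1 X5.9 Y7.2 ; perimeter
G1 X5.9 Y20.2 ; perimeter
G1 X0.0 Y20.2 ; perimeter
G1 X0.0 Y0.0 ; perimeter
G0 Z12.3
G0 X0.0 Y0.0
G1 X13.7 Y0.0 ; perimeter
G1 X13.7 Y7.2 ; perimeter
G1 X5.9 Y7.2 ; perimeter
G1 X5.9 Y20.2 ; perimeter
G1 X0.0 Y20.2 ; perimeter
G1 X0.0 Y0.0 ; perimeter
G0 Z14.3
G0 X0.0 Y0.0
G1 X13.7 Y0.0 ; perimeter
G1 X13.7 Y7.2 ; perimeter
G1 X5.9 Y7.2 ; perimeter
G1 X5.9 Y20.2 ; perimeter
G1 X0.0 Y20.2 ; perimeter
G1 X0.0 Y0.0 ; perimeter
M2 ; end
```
solid part
  facet normal 0.0000 0.0000 -1.0000
    outer loop
      vertex 13.7 7.2 0.0
      vertex 13.7 0.0 0.0
      vertex 0.0 0.0 0.0
    endloop
  endfacet
  facet normal 0.0000 0.0000 -1.0000
    outer loop
      vertex 5.9 7.2 0.0
      vertex 13.7 7.2 0.0
      vertex 0.0 0.0 0.0
    endloop
  endfacet
  facet normal 0.0000 0.0000 -1.0000
    outer loop
      vertex 5.9 20.2 0.0
      vertex 5.9 7.2 0.0
      vertex 0.0 0.0 0.0
    endloop
  endfacet
  facet normal 0.0000 0.0000 -1.0000
    outer loop
      vertex 0.0 20.2 0.0
      vertex 5.9 20.2 0.0
      vertex 0.0 0.0 0.0
    endloop
  endfacet
  facet normal 0.0000 0.0000 1.0000
    outer loop
      vertex 0.0 0.0 14.3
      vertex 13.7 0.0 14.3
      vertex 13.7 7.2 14.3
    endloop
  endfacet
  facet normal 0.0000 0.0000 1.0000
    outer loop
      vertex 0.0 0.0 14.3
      vertex 13.7 7.2 14.3
      vertex 5.9 7.2 14.3
    endloop
  endfacet
  facet normal 0.0000 0.0000 1.0000
    outer loop
      vertex 0.0 0.0 14.3
      vertex 5.9 7.2 14.3
      vertex 5.9 20.2 14.3
    endloop
  endfacet
  facet normal 0.0000 0.0000 1.0000
    outer loop
      vertex 0.0 0.0 14.3
      vertex 5.9 20.2 14.3
      vertex 0.0 20.2 14.3
    endloop
  endfacet
  facet normal 0.0000 -1.0000 0.0000
    outer loop
      vertex 0.0 0.0 0.0
      vertex 13.7 0.0 0.0
      vertex 13.7 0.0 14.3
    endloop
  endfacet
  facet normal 0.0000 -1.0000 0.0000
    outer loop
      vertex 0.0 0.0 0.0
      vertex 13.7 0.0 14.3
      vertex 0.0 0.0 14.3
    endloop
  endfacet
  facet normal 1.0000 0.0000 0.0000
    outer loop
      vertex 13.7 0.0 0.0
      vertex 13.7 7.2 0.0
      vertex 13.7 7.2 14.3
    endloop
  endfacet
  facet normal 1.0000 0.0000 0.0000
    outer loop
      vertex 13.7 0.0 0.0
      vertex 13.7 7.2 14.3
      vertex 13.7 0.0 14.3
    endloop
  endfacet
  facet normal 0.0000 1.0000 0.0000
    outer loop
      vertex 13.7 7.2 0.0
      vertex 5.9 7.2 0.0
      vertex 5.9 7.2 14.3
    endloop
  endfacet
  facet normal 0.0000 1.0000 0.0000
    outer loop
      vertex 13.7 7.2 0.0
      vertex 5.9 7.2 14.3
      vertex 13.7 7.2 14.3
    endloop
  endfacet
  facet normal 1.0000 0.0000 0.0000
    outer loop
      vertex 5.9 7.2 0.0
      vertex 5.9 20.2 0.0
      vertex 5.9 20.2 14.3
    endloop
  endfacet
  facet normal 1.0000 0.0000 0.0000
    outer loop
      vertex 5.9 7.2 0.0
      vertex 5.9 20.2 14.3
      vertex 5.9 7.2 14.3
    endloop
  endfacet
  facet normal 0.0000 1.0000 0.0000
    outer loop
      vertex 5.9 20.2 0.0
      vertex 0.0 20.2 0.0
      vertex 0.0 20.2 14.3
    endloop
  endfacet
  facet normal 0.0000 1.0000 0.0000
    outer loop
      vertex 5.9 20.2 0.0
      vertex 0.0 20.2 14.3
      vertex 5.9 20.2 14.3
    endloop
  endfacet
  facet normal -1.0000 0.0000 0.0000
    outer loop
      vertex 0.0 20.2 0.0
      vertex 0.0 0.0 0.0
      vertex 0.0 0.0 14.3
    endloop
  endfacet
  facet normal -1.0000 0.0000 0.0000
    outer loop
      vertex 0.0 20.2 0.0
      vertex 0.0 0.0 14.3
      vertex 0.0 20.2 14.3
    endloop
  endfacet
endsolid part

The G0 Z moves step by Δz≈2.0 mm. Every layer's G1 loop is the same polygon, so the solid is a straight extrusion of it from z=0 to z≈14.3. Closing with flat bottom and top caps and triangulating gives 20 facets — an L-shaped prism: outer 13.7 × 20.2 mm, arm thicknesses ≈ 7.2 mm (horizontal) and 5.9 mm (vertical), extruded 14.3 mm in z.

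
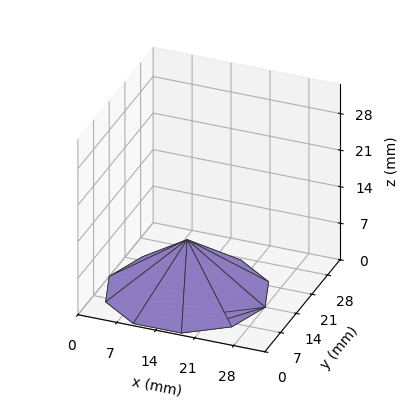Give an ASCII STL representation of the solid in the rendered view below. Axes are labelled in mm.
Reading the render: the shape is a regular 10-sided pyramid, base circumscribed radius ≈ 14 mm, apex at z ≈ 10 mm (dimensions read to the nearest mm from the axis ticks). For the STL, each face is triangulated and given an outward normal.

solid part
  facet normal 0.0000 0.0000 -1.0000
    outer loop
      vertex 18.33 27.31 0.00
      vertex 25.33 22.23 0.00
      vertex 28.00 14.00 0.00
    endloop
  endfacet
  facet normal 0.0000 0.0000 -1.0000
    outer loop
      vertex 9.67 27.31 0.00
      vertex 18.33 27.31 0.00
      vertex 28.00 14.00 0.00
    endloop
  endfacet
  facet normal 0.0000 0.0000 -1.0000
    outer loop
      vertex 2.67 22.23 0.00
      vertex 9.67 27.31 0.00
      vertex 28.00 14.00 0.00
    endloop
  endfacet
  facet normal 0.0000 0.0000 -1.0000
    outer loop
      vertex 0.00 14.00 0.00
      vertex 2.67 22.23 0.00
      vertex 28.00 14.00 0.00
    endloop
  endfacet
  facet normal 0.0000 0.0000 -1.0000
    outer loop
      vertex 2.67 5.77 0.00
      vertex 0.00 14.00 0.00
      vertex 28.00 14.00 0.00
    endloop
  endfacet
  facet normal 0.0000 0.0000 -1.0000
    outer loop
      vertex 9.67 0.69 0.00
      vertex 2.67 5.77 0.00
      vertex 28.00 14.00 0.00
    endloop
  endfacet
  facet normal 0.0000 0.0000 -1.0000
    outer loop
      vertex 18.33 0.69 0.00
      vertex 9.67 0.69 0.00
      vertex 28.00 14.00 0.00
    endloop
  endfacet
  facet normal 0.0000 0.0000 -1.0000
    outer loop
      vertex 25.33 5.77 0.00
      vertex 18.33 0.69 0.00
      vertex 28.00 14.00 0.00
    endloop
  endfacet
  facet normal 0.5712 0.1853 0.7996
    outer loop
      vertex 28.00 14.00 0.00
      vertex 25.33 22.23 0.00
      vertex 14.00 14.00 10.00
    endloop
  endfacet
  facet normal 0.3527 0.4860 0.7996
    outer loop
      vertex 25.33 22.23 0.00
      vertex 18.33 27.31 0.00
      vertex 14.00 14.00 10.00
    endloop
  endfacet
  facet normal 0.0000 0.6007 0.7995
    outer loop
      vertex 18.33 27.31 0.00
      vertex 9.67 27.31 0.00
      vertex 14.00 14.00 10.00
    endloop
  endfacet
  facet normal -0.3527 0.4860 0.7996
    outer loop
      vertex 9.67 27.31 0.00
      vertex 2.67 22.23 0.00
      vertex 14.00 14.00 10.00
    endloop
  endfacet
  facet normal -0.5712 0.1853 0.7996
    outer loop
      vertex 2.67 22.23 0.00
      vertex 0.00 14.00 0.00
      vertex 14.00 14.00 10.00
    endloop
  endfacet
  facet normal -0.5712 -0.1853 0.7996
    outer loop
      vertex 0.00 14.00 0.00
      vertex 2.67 5.77 0.00
      vertex 14.00 14.00 10.00
    endloop
  endfacet
  facet normal -0.3527 -0.4860 0.7996
    outer loop
      vertex 2.67 5.77 0.00
      vertex 9.67 0.69 0.00
      vertex 14.00 14.00 10.00
    endloop
  endfacet
  facet normal 0.0000 -0.6007 0.7995
    outer loop
      vertex 9.67 0.69 0.00
      vertex 18.33 0.69 0.00
      vertex 14.00 14.00 10.00
    endloop
  endfacet
  facet normal 0.3527 -0.4860 0.7996
    outer loop
      vertex 18.33 0.69 0.00
      vertex 25.33 5.77 0.00
      vertex 14.00 14.00 10.00
    endloop
  endfacet
  facet normal 0.5712 -0.1853 0.7996
    outer loop
      vertex 25.33 5.77 0.00
      vertex 28.00 14.00 0.00
      vertex 14.00 14.00 10.00
    endloop
  endfacet
endsolid part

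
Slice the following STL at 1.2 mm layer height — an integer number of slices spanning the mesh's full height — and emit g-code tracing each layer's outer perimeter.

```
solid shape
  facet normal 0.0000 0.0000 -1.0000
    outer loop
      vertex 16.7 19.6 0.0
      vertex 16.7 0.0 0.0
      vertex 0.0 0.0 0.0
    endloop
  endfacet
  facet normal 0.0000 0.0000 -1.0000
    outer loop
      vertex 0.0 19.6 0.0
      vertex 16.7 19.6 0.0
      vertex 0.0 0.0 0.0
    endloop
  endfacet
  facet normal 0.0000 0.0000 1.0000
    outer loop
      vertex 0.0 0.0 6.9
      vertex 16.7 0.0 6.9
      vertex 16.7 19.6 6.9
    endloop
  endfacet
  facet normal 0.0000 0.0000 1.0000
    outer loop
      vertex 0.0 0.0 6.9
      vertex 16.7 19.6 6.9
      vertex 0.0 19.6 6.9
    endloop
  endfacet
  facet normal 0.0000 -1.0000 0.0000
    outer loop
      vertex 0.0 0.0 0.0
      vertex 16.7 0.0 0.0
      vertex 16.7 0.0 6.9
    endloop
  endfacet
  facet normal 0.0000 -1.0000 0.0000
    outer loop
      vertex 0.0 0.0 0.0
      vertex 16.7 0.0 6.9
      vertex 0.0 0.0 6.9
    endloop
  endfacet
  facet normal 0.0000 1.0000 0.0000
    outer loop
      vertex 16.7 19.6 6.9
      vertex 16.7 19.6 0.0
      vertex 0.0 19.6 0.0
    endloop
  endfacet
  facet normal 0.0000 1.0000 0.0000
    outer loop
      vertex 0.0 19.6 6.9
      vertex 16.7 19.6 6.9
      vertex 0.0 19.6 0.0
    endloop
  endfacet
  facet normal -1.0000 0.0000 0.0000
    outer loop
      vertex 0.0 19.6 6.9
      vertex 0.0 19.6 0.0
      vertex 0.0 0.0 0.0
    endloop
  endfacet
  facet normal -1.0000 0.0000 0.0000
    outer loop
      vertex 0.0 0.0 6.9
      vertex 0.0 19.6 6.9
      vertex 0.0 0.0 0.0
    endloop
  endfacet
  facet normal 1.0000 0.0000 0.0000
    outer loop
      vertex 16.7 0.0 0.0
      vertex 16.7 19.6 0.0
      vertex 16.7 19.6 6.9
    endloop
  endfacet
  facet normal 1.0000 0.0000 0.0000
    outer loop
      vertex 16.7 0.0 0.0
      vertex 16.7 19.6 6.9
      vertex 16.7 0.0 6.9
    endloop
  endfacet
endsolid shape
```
; perimeter-only toolpath
G21 ; units = mm
G90 ; absolute positioning
G28 ; home
; layer 1
G0 Z1.2
G0 X0.0 Y0.0
G1 X16.7 Y0.0
G1 X16.7 Y19.6
G1 X0.0 Y19.6
G1 X0.0 Y0.0
; layer 2
G0 Z2.3
G0 X0.0 Y0.0
G1 X16.7 Y0.0
G1 X16.7 Y19.6
G1 X0.0 Y19.6
G1 X0.0 Y0.0
; layer 3
G0 Z3.5
G0 X0.0 Y0.0
G1 X16.7 Y0.0
G1 X16.7 Y19.6
G1 X0.0 Y19.6
G1 X0.0 Y0.0
; layer 4
G0 Z4.6
G0 X0.0 Y0.0
G1 X16.7 Y0.0
G1 X16.7 Y19.6
G1 X0.0 Y19.6
G1 X0.0 Y0.0
; layer 5
G0 Z5.8
G0 X0.0 Y0.0
G1 X16.7 Y0.0
G1 X16.7 Y19.6
G1 X0.0 Y19.6
G1 X0.0 Y0.0
; layer 6
G0 Z6.9
G0 X0.0 Y0.0
G1 X16.7 Y0.0
G1 X16.7 Y19.6
G1 X0.0 Y19.6
G1 X0.0 Y0.0
M2 ; end

The solid is a rectangular box, roughly 16.7 × 19.6 mm footprint and 6.9 mm tall. Slicing at Δz = 1.2 mm — 6 equal slices spanning the solid's height, so layer i sits at z = i·h/6 — gives 6 non-empty perimeters. Each is a 4-segment closed polygon; G0 lifts to the layer z and rapids to the start vertex, then G1 traces the edges.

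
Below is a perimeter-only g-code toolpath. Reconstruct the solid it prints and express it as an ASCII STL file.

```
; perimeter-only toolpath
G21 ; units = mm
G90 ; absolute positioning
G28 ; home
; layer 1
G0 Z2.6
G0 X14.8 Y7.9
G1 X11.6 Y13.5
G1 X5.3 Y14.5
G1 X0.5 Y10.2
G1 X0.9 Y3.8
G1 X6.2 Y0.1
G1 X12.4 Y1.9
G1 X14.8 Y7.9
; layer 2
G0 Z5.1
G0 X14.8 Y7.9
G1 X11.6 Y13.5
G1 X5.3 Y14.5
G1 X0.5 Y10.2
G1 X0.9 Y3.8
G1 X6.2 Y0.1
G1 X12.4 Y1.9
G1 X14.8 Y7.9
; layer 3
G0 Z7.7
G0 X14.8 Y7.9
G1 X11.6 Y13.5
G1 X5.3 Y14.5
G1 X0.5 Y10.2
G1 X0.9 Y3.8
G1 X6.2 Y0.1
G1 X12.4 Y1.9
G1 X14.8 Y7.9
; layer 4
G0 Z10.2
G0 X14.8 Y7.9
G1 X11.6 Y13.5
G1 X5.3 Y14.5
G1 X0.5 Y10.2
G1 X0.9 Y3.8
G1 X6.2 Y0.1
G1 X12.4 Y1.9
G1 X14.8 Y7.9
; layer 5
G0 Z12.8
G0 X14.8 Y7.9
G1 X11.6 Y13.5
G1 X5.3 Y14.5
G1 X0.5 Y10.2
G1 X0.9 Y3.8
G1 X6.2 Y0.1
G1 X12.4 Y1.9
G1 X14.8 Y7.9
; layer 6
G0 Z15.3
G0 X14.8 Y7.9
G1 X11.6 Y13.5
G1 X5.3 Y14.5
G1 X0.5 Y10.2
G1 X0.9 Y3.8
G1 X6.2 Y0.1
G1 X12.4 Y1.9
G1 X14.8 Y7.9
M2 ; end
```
solid part
  facet normal 0.0000 0.0000 -1.0000
    outer loop
      vertex 5.3 14.5 0.0
      vertex 11.6 13.5 0.0
      vertex 14.8 7.9 0.0
    endloop
  endfacet
  facet normal 0.0000 0.0000 -1.0000
    outer loop
      vertex 0.5 10.2 0.0
      vertex 5.3 14.5 0.0
      vertex 14.8 7.9 0.0
    endloop
  endfacet
  facet normal 0.0000 0.0000 -1.0000
    outer loop
      vertex 0.9 3.8 0.0
      vertex 0.5 10.2 0.0
      vertex 14.8 7.9 0.0
    endloop
  endfacet
  facet normal 0.0000 0.0000 -1.0000
    outer loop
      vertex 6.2 0.1 0.0
      vertex 0.9 3.8 0.0
      vertex 14.8 7.9 0.0
    endloop
  endfacet
  facet normal 0.0000 0.0000 -1.0000
    outer loop
      vertex 12.4 1.9 0.0
      vertex 6.2 0.1 0.0
      vertex 14.8 7.9 0.0
    endloop
  endfacet
  facet normal 0.0000 0.0000 1.0000
    outer loop
      vertex 14.8 7.9 15.3
      vertex 11.6 13.5 15.3
      vertex 5.3 14.5 15.3
    endloop
  endfacet
  facet normal 0.0000 0.0000 1.0000
    outer loop
      vertex 14.8 7.9 15.3
      vertex 5.3 14.5 15.3
      vertex 0.5 10.2 15.3
    endloop
  endfacet
  facet normal 0.0000 0.0000 1.0000
    outer loop
      vertex 14.8 7.9 15.3
      vertex 0.5 10.2 15.3
      vertex 0.9 3.8 15.3
    endloop
  endfacet
  facet normal 0.0000 0.0000 1.0000
    outer loop
      vertex 14.8 7.9 15.3
      vertex 0.9 3.8 15.3
      vertex 6.2 0.1 15.3
    endloop
  endfacet
  facet normal 0.0000 0.0000 1.0000
    outer loop
      vertex 14.8 7.9 15.3
      vertex 6.2 0.1 15.3
      vertex 12.4 1.9 15.3
    endloop
  endfacet
  facet normal 0.8682 0.4961 0.0000
    outer loop
      vertex 14.8 7.9 0.0
      vertex 11.6 13.5 0.0
      vertex 11.6 13.5 15.3
    endloop
  endfacet
  facet normal 0.8682 0.4961 0.0000
    outer loop
      vertex 14.8 7.9 0.0
      vertex 11.6 13.5 15.3
      vertex 14.8 7.9 15.3
    endloop
  endfacet
  facet normal 0.1568 0.9876 0.0000
    outer loop
      vertex 11.6 13.5 0.0
      vertex 5.3 14.5 0.0
      vertex 5.3 14.5 15.3
    endloop
  endfacet
  facet normal 0.1568 0.9876 0.0000
    outer loop
      vertex 11.6 13.5 0.0
      vertex 5.3 14.5 15.3
      vertex 11.6 13.5 15.3
    endloop
  endfacet
  facet normal -0.6672 0.7448 0.0000
    outer loop
      vertex 5.3 14.5 0.0
      vertex 0.5 10.2 0.0
      vertex 0.5 10.2 15.3
    endloop
  endfacet
  facet normal -0.6672 0.7448 0.0000
    outer loop
      vertex 5.3 14.5 0.0
      vertex 0.5 10.2 15.3
      vertex 5.3 14.5 15.3
    endloop
  endfacet
  facet normal -0.9981 -0.0624 0.0000
    outer loop
      vertex 0.5 10.2 0.0
      vertex 0.9 3.8 0.0
      vertex 0.9 3.8 15.3
    endloop
  endfacet
  facet normal -0.9981 -0.0624 0.0000
    outer loop
      vertex 0.5 10.2 0.0
      vertex 0.9 3.8 15.3
      vertex 0.5 10.2 15.3
    endloop
  endfacet
  facet normal -0.5724 -0.8200 0.0000
    outer loop
      vertex 0.9 3.8 0.0
      vertex 6.2 0.1 0.0
      vertex 6.2 0.1 15.3
    endloop
  endfacet
  facet normal -0.5724 -0.8200 0.0000
    outer loop
      vertex 0.9 3.8 0.0
      vertex 6.2 0.1 15.3
      vertex 0.9 3.8 15.3
    endloop
  endfacet
  facet normal 0.2788 -0.9603 0.0000
    outer loop
      vertex 6.2 0.1 0.0
      vertex 12.4 1.9 0.0
      vertex 12.4 1.9 15.3
    endloop
  endfacet
  facet normal 0.2788 -0.9603 0.0000
    outer loop
      vertex 6.2 0.1 0.0
      vertex 12.4 1.9 15.3
      vertex 6.2 0.1 15.3
    endloop
  endfacet
  facet normal 0.9285 -0.3714 0.0000
    outer loop
      vertex 12.4 1.9 0.0
      vertex 14.8 7.9 0.0
      vertex 14.8 7.9 15.3
    endloop
  endfacet
  facet normal 0.9285 -0.3714 0.0000
    outer loop
      vertex 12.4 1.9 0.0
      vertex 14.8 7.9 15.3
      vertex 12.4 1.9 15.3
    endloop
  endfacet
endsolid part

The G0 Z moves step by Δz≈2.6 mm. Every layer's G1 loop is the same polygon, so the solid is a straight extrusion of it from z=0 to z≈15.3. Closing with flat bottom and top caps and triangulating gives 24 facets — a regular 7-sided prism (a cylinder approximated with 7 flat sides), circumscribed radius ≈ 7.4 mm, height ≈ 15.3 mm.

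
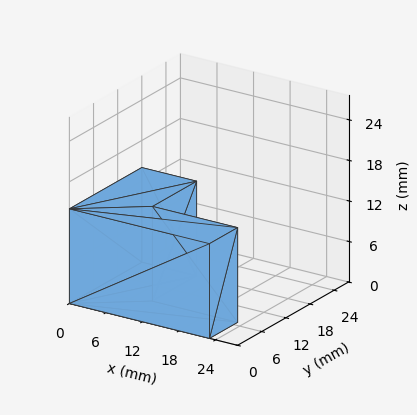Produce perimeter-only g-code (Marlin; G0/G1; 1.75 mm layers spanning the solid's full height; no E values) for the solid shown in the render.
Reading the render: the shape is an L-shaped prism: outer 23 × 18 mm, arm thicknesses ≈ 7 mm (horizontal) and 9 mm (vertical), extruded 14 mm in z (dimensions read to the nearest mm from the axis ticks). For the g-code, the solid's height is divided into equal slices at the stated Δz and each level perimeter traced with G1 moves after a G0 lift.

; perimeter-only toolpath
G21 ; units = mm
G90 ; absolute positioning
G28 ; home
; layer 1
G0 Z1.75
G0 X0.00 Y0.00
G1 X23.00 Y0.00
G1 X23.00 Y7.00
G1 X9.00 Y7.00
G1 X9.00 Y18.00
G1 X0.00 Y18.00
G1 X0.00 Y0.00
; layer 2
G0 Z3.50
G0 X0.00 Y0.00
G1 X23.00 Y0.00
G1 X23.00 Y7.00
G1 X9.00 Y7.00
G1 X9.00 Y18.00
G1 X0.00 Y18.00
G1 X0.00 Y0.00
; layer 3
G0 Z5.25
G0 X0.00 Y0.00
G1 X23.00 Y0.00
G1 X23.00 Y7.00
G1 X9.00 Y7.00
G1 X9.00 Y18.00
G1 X0.00 Y18.00
G1 X0.00 Y0.00
; layer 4
G0 Z7.00
G0 X0.00 Y0.00
G1 X23.00 Y0.00
G1 X23.00 Y7.00
G1 X9.00 Y7.00
G1 X9.00 Y18.00
G1 X0.00 Y18.00
G1 X0.00 Y0.00
; layer 5
G0 Z8.75
G0 X0.00 Y0.00
G1 X23.00 Y0.00
G1 X23.00 Y7.00
G1 X9.00 Y7.00
G1 X9.00 Y18.00
G1 X0.00 Y18.00
G1 X0.00 Y0.00
; layer 6
G0 Z10.50
G0 X0.00 Y0.00
G1 X23.00 Y0.00
G1 X23.00 Y7.00
G1 X9.00 Y7.00
G1 X9.00 Y18.00
G1 X0.00 Y18.00
G1 X0.00 Y0.00
; layer 7
G0 Z12.25
G0 X0.00 Y0.00
G1 X23.00 Y0.00
G1 X23.00 Y7.00
G1 X9.00 Y7.00
G1 X9.00 Y18.00
G1 X0.00 Y18.00
G1 X0.00 Y0.00
; layer 8
G0 Z14.00
G0 X0.00 Y0.00
G1 X23.00 Y0.00
G1 X23.00 Y7.00
G1 X9.00 Y7.00
G1 X9.00 Y18.00
G1 X0.00 Y18.00
G1 X0.00 Y0.00
M2 ; end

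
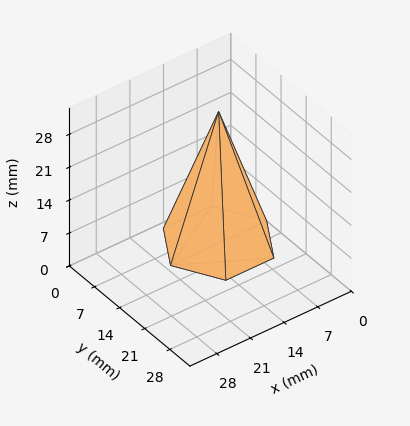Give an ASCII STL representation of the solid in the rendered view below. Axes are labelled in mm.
Reading the render: the shape is a regular 6-sided pyramid, base circumscribed radius ≈ 10 mm, apex at z ≈ 28 mm (dimensions read to the nearest mm from the axis ticks). For the STL, each face is triangulated and given an outward normal.

solid part
  facet normal 0.0000 0.0000 -1.0000
    outer loop
      vertex 5.0 18.7 0.0
      vertex 15.0 18.7 0.0
      vertex 20.0 10.0 0.0
    endloop
  endfacet
  facet normal 0.0000 0.0000 -1.0000
    outer loop
      vertex 0.0 10.0 0.0
      vertex 5.0 18.7 0.0
      vertex 20.0 10.0 0.0
    endloop
  endfacet
  facet normal 0.0000 0.0000 -1.0000
    outer loop
      vertex 5.0 1.3 0.0
      vertex 0.0 10.0 0.0
      vertex 20.0 10.0 0.0
    endloop
  endfacet
  facet normal 0.0000 0.0000 -1.0000
    outer loop
      vertex 15.0 1.3 0.0
      vertex 5.0 1.3 0.0
      vertex 20.0 10.0 0.0
    endloop
  endfacet
  facet normal 0.8282 0.4760 0.2958
    outer loop
      vertex 20.0 10.0 0.0
      vertex 15.0 18.7 0.0
      vertex 10.0 10.0 28.0
    endloop
  endfacet
  facet normal 0.0000 0.9550 0.2967
    outer loop
      vertex 15.0 18.7 0.0
      vertex 5.0 18.7 0.0
      vertex 10.0 10.0 28.0
    endloop
  endfacet
  facet normal -0.8282 0.4760 0.2958
    outer loop
      vertex 5.0 18.7 0.0
      vertex 0.0 10.0 0.0
      vertex 10.0 10.0 28.0
    endloop
  endfacet
  facet normal -0.8282 -0.4760 0.2958
    outer loop
      vertex 0.0 10.0 0.0
      vertex 5.0 1.3 0.0
      vertex 10.0 10.0 28.0
    endloop
  endfacet
  facet normal 0.0000 -0.9550 0.2967
    outer loop
      vertex 5.0 1.3 0.0
      vertex 15.0 1.3 0.0
      vertex 10.0 10.0 28.0
    endloop
  endfacet
  facet normal 0.8282 -0.4760 0.2958
    outer loop
      vertex 15.0 1.3 0.0
      vertex 20.0 10.0 0.0
      vertex 10.0 10.0 28.0
    endloop
  endfacet
endsolid part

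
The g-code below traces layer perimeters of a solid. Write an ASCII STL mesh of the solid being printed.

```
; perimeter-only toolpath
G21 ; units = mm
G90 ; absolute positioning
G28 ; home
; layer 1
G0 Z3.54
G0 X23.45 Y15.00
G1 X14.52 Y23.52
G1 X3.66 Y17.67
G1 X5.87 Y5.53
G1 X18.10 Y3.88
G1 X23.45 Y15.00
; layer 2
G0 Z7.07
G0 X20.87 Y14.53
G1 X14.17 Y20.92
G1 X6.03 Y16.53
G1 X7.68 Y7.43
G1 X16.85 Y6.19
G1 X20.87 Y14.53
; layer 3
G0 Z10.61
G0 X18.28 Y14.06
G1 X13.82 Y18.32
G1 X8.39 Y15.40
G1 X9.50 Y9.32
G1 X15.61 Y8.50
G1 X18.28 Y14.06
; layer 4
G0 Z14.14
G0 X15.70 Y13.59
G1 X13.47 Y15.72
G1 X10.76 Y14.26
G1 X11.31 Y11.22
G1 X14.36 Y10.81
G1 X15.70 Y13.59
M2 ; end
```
solid part
  facet normal 0.0000 0.0000 -1.0000
    outer loop
      vertex 1.30 18.81 0.00
      vertex 14.87 26.12 0.00
      vertex 26.03 15.47 0.00
    endloop
  endfacet
  facet normal 0.0000 0.0000 -1.0000
    outer loop
      vertex 4.06 3.63 0.00
      vertex 1.30 18.81 0.00
      vertex 26.03 15.47 0.00
    endloop
  endfacet
  facet normal 0.0000 0.0000 -1.0000
    outer loop
      vertex 19.34 1.57 0.00
      vertex 4.06 3.63 0.00
      vertex 26.03 15.47 0.00
    endloop
  endfacet
  facet normal 0.5919 0.6203 0.5147
    outer loop
      vertex 26.03 15.47 0.00
      vertex 14.87 26.12 0.00
      vertex 13.12 13.12 17.68
    endloop
  endfacet
  facet normal -0.4066 0.7548 0.5147
    outer loop
      vertex 14.87 26.12 0.00
      vertex 1.30 18.81 0.00
      vertex 13.12 13.12 17.68
    endloop
  endfacet
  facet normal -0.8436 -0.1534 0.5146
    outer loop
      vertex 1.30 18.81 0.00
      vertex 4.06 3.63 0.00
      vertex 13.12 13.12 17.68
    endloop
  endfacet
  facet normal -0.1145 -0.8496 0.5148
    outer loop
      vertex 4.06 3.63 0.00
      vertex 19.34 1.57 0.00
      vertex 13.12 13.12 17.68
    endloop
  endfacet
  facet normal 0.7726 -0.3718 0.5147
    outer loop
      vertex 19.34 1.57 0.00
      vertex 26.03 15.47 0.00
      vertex 13.12 13.12 17.68
    endloop
  endfacet
endsolid part

The G0 Z moves step by Δz≈3.54 mm. The G1 loops shrink linearly with z, so the solid tapers from its base footprint up to z≈17.7. Closing with a flat bottom cap and the tapered top and triangulating gives 8 facets — a regular 5-sided pyramid, base circumscribed radius ≈ 13.1 mm, apex at z ≈ 17.7 mm.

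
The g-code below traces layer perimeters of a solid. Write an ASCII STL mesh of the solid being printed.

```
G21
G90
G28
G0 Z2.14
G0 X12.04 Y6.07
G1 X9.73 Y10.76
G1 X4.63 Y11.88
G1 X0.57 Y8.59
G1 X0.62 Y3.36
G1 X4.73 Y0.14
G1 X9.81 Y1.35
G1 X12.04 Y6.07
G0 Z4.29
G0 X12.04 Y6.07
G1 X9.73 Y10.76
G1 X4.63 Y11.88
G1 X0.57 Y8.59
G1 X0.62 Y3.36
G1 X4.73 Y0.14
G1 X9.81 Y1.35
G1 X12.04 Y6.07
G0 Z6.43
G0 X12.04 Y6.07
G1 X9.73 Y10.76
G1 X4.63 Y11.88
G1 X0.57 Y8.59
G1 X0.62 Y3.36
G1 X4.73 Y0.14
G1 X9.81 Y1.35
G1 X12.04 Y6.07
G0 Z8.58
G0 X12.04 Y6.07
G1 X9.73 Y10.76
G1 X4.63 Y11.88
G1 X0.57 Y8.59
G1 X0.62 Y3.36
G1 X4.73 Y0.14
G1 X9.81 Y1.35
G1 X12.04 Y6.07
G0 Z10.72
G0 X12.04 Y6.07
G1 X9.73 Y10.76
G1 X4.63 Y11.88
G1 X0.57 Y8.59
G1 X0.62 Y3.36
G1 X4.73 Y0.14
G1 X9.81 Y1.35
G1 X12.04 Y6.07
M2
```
solid part
  facet normal 0.0000 0.0000 -1.0000
    outer loop
      vertex 4.63 11.88 0.00
      vertex 9.73 10.76 0.00
      vertex 12.04 6.07 0.00
    endloop
  endfacet
  facet normal 0.0000 0.0000 -1.0000
    outer loop
      vertex 0.57 8.59 0.00
      vertex 4.63 11.88 0.00
      vertex 12.04 6.07 0.00
    endloop
  endfacet
  facet normal 0.0000 0.0000 -1.0000
    outer loop
      vertex 0.62 3.36 0.00
      vertex 0.57 8.59 0.00
      vertex 12.04 6.07 0.00
    endloop
  endfacet
  facet normal 0.0000 0.0000 -1.0000
    outer loop
      vertex 4.73 0.14 0.00
      vertex 0.62 3.36 0.00
      vertex 12.04 6.07 0.00
    endloop
  endfacet
  facet normal 0.0000 0.0000 -1.0000
    outer loop
      vertex 9.81 1.35 0.00
      vertex 4.73 0.14 0.00
      vertex 12.04 6.07 0.00
    endloop
  endfacet
  facet normal 0.0000 0.0000 1.0000
    outer loop
      vertex 12.04 6.07 10.72
      vertex 9.73 10.76 10.72
      vertex 4.63 11.88 10.72
    endloop
  endfacet
  facet normal 0.0000 0.0000 1.0000
    outer loop
      vertex 12.04 6.07 10.72
      vertex 4.63 11.88 10.72
      vertex 0.57 8.59 10.72
    endloop
  endfacet
  facet normal 0.0000 0.0000 1.0000
    outer loop
      vertex 12.04 6.07 10.72
      vertex 0.57 8.59 10.72
      vertex 0.62 3.36 10.72
    endloop
  endfacet
  facet normal 0.0000 0.0000 1.0000
    outer loop
      vertex 12.04 6.07 10.72
      vertex 0.62 3.36 10.72
      vertex 4.73 0.14 10.72
    endloop
  endfacet
  facet normal 0.0000 0.0000 1.0000
    outer loop
      vertex 12.04 6.07 10.72
      vertex 4.73 0.14 10.72
      vertex 9.81 1.35 10.72
    endloop
  endfacet
  facet normal 0.8971 0.4418 0.0000
    outer loop
      vertex 12.04 6.07 0.00
      vertex 9.73 10.76 0.00
      vertex 9.73 10.76 10.72
    endloop
  endfacet
  facet normal 0.8971 0.4418 0.0000
    outer loop
      vertex 12.04 6.07 0.00
      vertex 9.73 10.76 10.72
      vertex 12.04 6.07 10.72
    endloop
  endfacet
  facet normal 0.2145 0.9767 0.0000
    outer loop
      vertex 9.73 10.76 0.00
      vertex 4.63 11.88 0.00
      vertex 4.63 11.88 10.72
    endloop
  endfacet
  facet normal 0.2145 0.9767 0.0000
    outer loop
      vertex 9.73 10.76 0.00
      vertex 4.63 11.88 10.72
      vertex 9.73 10.76 10.72
    endloop
  endfacet
  facet normal -0.6296 0.7769 0.0000
    outer loop
      vertex 4.63 11.88 0.00
      vertex 0.57 8.59 0.00
      vertex 0.57 8.59 10.72
    endloop
  endfacet
  facet normal -0.6296 0.7769 0.0000
    outer loop
      vertex 4.63 11.88 0.00
      vertex 0.57 8.59 10.72
      vertex 4.63 11.88 10.72
    endloop
  endfacet
  facet normal -1.0000 -0.0096 0.0000
    outer loop
      vertex 0.57 8.59 0.00
      vertex 0.62 3.36 0.00
      vertex 0.62 3.36 10.72
    endloop
  endfacet
  facet normal -1.0000 -0.0096 0.0000
    outer loop
      vertex 0.57 8.59 0.00
      vertex 0.62 3.36 10.72
      vertex 0.57 8.59 10.72
    endloop
  endfacet
  facet normal -0.6167 -0.7872 0.0000
    outer loop
      vertex 0.62 3.36 0.00
      vertex 4.73 0.14 0.00
      vertex 4.73 0.14 10.72
    endloop
  endfacet
  facet normal -0.6167 -0.7872 0.0000
    outer loop
      vertex 0.62 3.36 0.00
      vertex 4.73 0.14 10.72
      vertex 0.62 3.36 10.72
    endloop
  endfacet
  facet normal 0.2317 -0.9728 0.0000
    outer loop
      vertex 4.73 0.14 0.00
      vertex 9.81 1.35 0.00
      vertex 9.81 1.35 10.72
    endloop
  endfacet
  facet normal 0.2317 -0.9728 0.0000
    outer loop
      vertex 4.73 0.14 0.00
      vertex 9.81 1.35 10.72
      vertex 4.73 0.14 10.72
    endloop
  endfacet
  facet normal 0.9042 -0.4272 0.0000
    outer loop
      vertex 9.81 1.35 0.00
      vertex 12.04 6.07 0.00
      vertex 12.04 6.07 10.72
    endloop
  endfacet
  facet normal 0.9042 -0.4272 0.0000
    outer loop
      vertex 9.81 1.35 0.00
      vertex 12.04 6.07 10.72
      vertex 9.81 1.35 10.72
    endloop
  endfacet
endsolid part

The G0 Z moves step by Δz≈2.14 mm. Every layer's G1 loop is the same polygon, so the solid is a straight extrusion of it from z=0 to z≈10.7. Closing with flat bottom and top caps and triangulating gives 24 facets — a regular 7-sided prism (a cylinder approximated with 7 flat sides), circumscribed radius ≈ 6.02 mm, height ≈ 10.7 mm.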